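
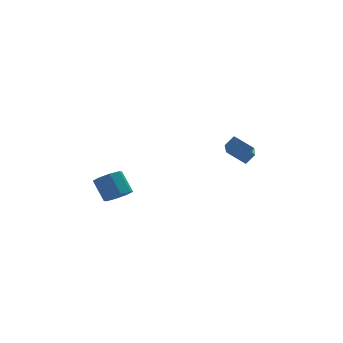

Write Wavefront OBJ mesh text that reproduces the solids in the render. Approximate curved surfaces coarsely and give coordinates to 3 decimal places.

v 2.732 0.688 -0.354
v 3.308 0.933 0.175
v 3.208 2.288 -1.612
v 3.785 2.533 -1.082
v 3.655 -0.093 -0.998
v 4.232 0.152 -0.468
v 4.132 1.507 -2.255
v 4.708 1.752 -1.726
v -3.129 0.655 -3.65
v -2.54 0.272 -3.154
v -2.982 1.122 -1.974
v -3.571 1.505 -2.47
v -2.306 0.81 -3.454
v -2.748 1.66 -2.273
v -2.555 1.256 -3.868
v -2.996 2.107 -2.688
v -3.139 1.351 -4.155
v -3.581 2.201 -2.975
v -3.718 1.038 -4.146
v -4.16 1.888 -2.966
v -3.952 0.5 -3.847
v -4.394 1.35 -2.666
v -3.704 0.053 -3.432
v -4.145 0.904 -2.252
v -3.119 -0.041 -3.145
v -3.561 0.809 -1.965
f 2 4 1
f 5 2 1
f 1 4 3
f 3 5 1
f 2 8 4
f 6 2 5
f 6 8 2
f 4 8 3
f 7 5 3
f 3 8 7
f 7 6 5
f 8 6 7
f 10 9 13
f 10 13 11
f 11 13 14
f 11 14 12
f 13 9 15
f 13 15 14
f 14 15 16
f 14 16 12
f 15 9 17
f 15 17 16
f 16 17 18
f 16 18 12
f 17 9 19
f 17 19 18
f 18 19 20
f 18 20 12
f 19 9 21
f 19 21 20
f 20 21 22
f 20 22 12
f 21 9 23
f 21 23 22
f 22 23 24
f 22 24 12
f 23 9 25
f 23 25 24
f 24 25 26
f 24 26 12
f 25 9 10
f 25 10 26
f 26 10 11
f 26 11 12



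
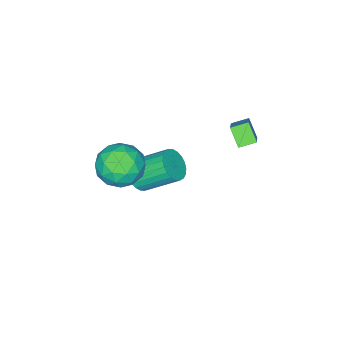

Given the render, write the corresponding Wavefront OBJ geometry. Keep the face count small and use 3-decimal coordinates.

v -5.004 1.643 -0.229
v -3.666 2.67 1.169
v -4.723 2.38 -1.038
v -3.386 3.407 0.36
v -4.334 1.113 -0.48
v -2.997 2.14 0.918
v -4.054 1.85 -1.289
v -2.716 2.877 0.109
v -1.088 -1.777 -4.021
v -0.495 -1.997 -3.381
v -1.299 -0.482 -2.118
v -1.892 -0.263 -2.759
v -0.316 -1.753 -3.559
v -1.12 -0.238 -2.296
v -0.254 -1.513 -3.808
v -1.059 0.002 -2.545
v -0.32 -1.313 -4.089
v -1.124 0.202 -2.827
v -0.502 -1.184 -4.36
v -1.307 0.331 -3.098
v -0.774 -1.145 -4.58
v -1.578 0.37 -3.317
v -1.093 -1.203 -4.714
v -1.897 0.312 -3.451
v -1.412 -1.348 -4.743
v -2.216 0.167 -3.48
v -1.681 -1.558 -4.662
v -2.485 -0.043 -3.399
v -1.86 -1.802 -4.484
v -2.664 -0.287 -3.221
v -1.921 -2.042 -4.235
v -2.726 -0.527 -2.972
v -1.856 -2.242 -3.953
v -2.66 -0.727 -2.691
v -1.673 -2.371 -3.682
v -2.478 -0.856 -2.42
v -1.402 -2.41 -3.463
v -2.206 -0.895 -2.2
v -1.083 -2.352 -3.329
v -1.887 -0.837 -2.066
v -0.764 -2.207 -3.3
v -1.568 -0.692 -2.037
v 1.576 0.666 0.084
v 2.537 -0.069 0.36
v 0.583 -0.911 -0.66
v 1.544 -1.646 -0.384
v 0.857 -1.155 0.525
v 1.471 -0.18 0.985
v 1.649 -0.8 -1.285
v 2.263 0.175 -0.825
v 2.582 -0.975 -0.486
v 2.093 -1.195 0.632
v 1.027 0.215 -0.932
v 0.538 -0.005 0.186
v 2.144 0.437 0.287
v 0.976 -1.417 -0.587
v 0.573 -1.129 -0.053
v 1.137 -1.561 0.109
v 1.517 0.372 0.655
v 2.082 -0.06 0.817
v 1.095 -0.699 0.914
v 1.038 -0.92 -1.117
v 1.603 -1.352 -0.955
v 1.983 0.581 -0.409
v 2.547 0.149 -0.247
v 2.025 -0.281 -1.214
v 2.735 -0.527 -0.048
v 2.151 -1.455 -0.485
v 2.213 -0.957 -1.015
v 2.574 -0.384 -0.745
v 2.448 -0.656 0.61
v 1.864 -1.584 0.172
v 1.46 -1.295 0.707
v 1.821 -0.722 0.977
v 2.474 -1.189 0.112
v 1.256 0.604 -0.472
v 0.672 -0.324 -0.91
v 1.299 -0.258 -1.277
v 1.66 0.315 -1.007
v 0.969 0.475 0.185
v 0.385 -0.453 -0.252
v 0.546 -0.596 0.445
v 0.907 -0.023 0.715
v 0.646 0.209 -0.412
f 2 4 1
f 5 2 1
f 1 4 3
f 3 5 1
f 2 8 4
f 6 2 5
f 6 8 2
f 4 8 3
f 7 5 3
f 3 8 7
f 7 6 5
f 8 6 7
f 10 9 13
f 10 13 11
f 11 13 14
f 11 14 12
f 13 9 15
f 13 15 14
f 14 15 16
f 14 16 12
f 15 9 17
f 15 17 16
f 16 17 18
f 16 18 12
f 17 9 19
f 17 19 18
f 18 19 20
f 18 20 12
f 19 9 21
f 19 21 20
f 20 21 22
f 20 22 12
f 21 9 23
f 21 23 22
f 22 23 24
f 22 24 12
f 23 9 25
f 23 25 24
f 24 25 26
f 24 26 12
f 25 9 27
f 25 27 26
f 26 27 28
f 26 28 12
f 27 9 29
f 27 29 28
f 28 29 30
f 28 30 12
f 29 9 31
f 29 31 30
f 30 31 32
f 30 32 12
f 31 9 33
f 31 33 32
f 32 33 34
f 32 34 12
f 33 9 35
f 33 35 34
f 34 35 36
f 34 36 12
f 35 9 37
f 35 37 36
f 36 37 38
f 36 38 12
f 37 9 39
f 37 39 38
f 38 39 40
f 38 40 12
f 39 9 41
f 39 41 40
f 40 41 42
f 40 42 12
f 41 9 10
f 41 10 42
f 42 10 11
f 42 11 12
f 43 80 59
f 80 54 83
f 59 83 48
f 80 83 59
f 43 59 55
f 59 48 60
f 55 60 44
f 59 60 55
f 43 55 64
f 55 44 65
f 64 65 50
f 55 65 64
f 43 64 76
f 64 50 79
f 76 79 53
f 64 79 76
f 43 76 80
f 76 53 84
f 80 84 54
f 76 84 80
f 44 60 71
f 60 48 74
f 71 74 52
f 60 74 71
f 48 83 61
f 83 54 82
f 61 82 47
f 83 82 61
f 54 84 81
f 84 53 77
f 81 77 45
f 84 77 81
f 53 79 78
f 79 50 66
f 78 66 49
f 79 66 78
f 50 65 70
f 65 44 67
f 70 67 51
f 65 67 70
f 46 72 58
f 72 52 73
f 58 73 47
f 72 73 58
f 46 58 56
f 58 47 57
f 56 57 45
f 58 57 56
f 46 56 63
f 56 45 62
f 63 62 49
f 56 62 63
f 46 63 68
f 63 49 69
f 68 69 51
f 63 69 68
f 46 68 72
f 68 51 75
f 72 75 52
f 68 75 72
f 47 73 61
f 73 52 74
f 61 74 48
f 73 74 61
f 45 57 81
f 57 47 82
f 81 82 54
f 57 82 81
f 49 62 78
f 62 45 77
f 78 77 53
f 62 77 78
f 51 69 70
f 69 49 66
f 70 66 50
f 69 66 70
f 52 75 71
f 75 51 67
f 71 67 44
f 75 67 71



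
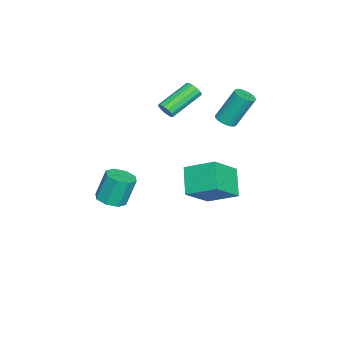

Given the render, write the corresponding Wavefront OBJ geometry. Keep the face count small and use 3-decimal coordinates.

v -2.627 -1.987 3.481
v -2.346 -2.014 3.953
v -3.812 -0.839 4.891
v -4.093 -0.813 4.419
v -2.242 -1.764 3.803
v -3.707 -0.589 4.742
v -2.259 -1.585 3.551
v -3.725 -0.41 4.49
v -2.394 -1.533 3.276
v -3.859 -0.358 4.215
v -2.602 -1.626 3.067
v -4.068 -0.451 4.006
v -2.819 -1.834 2.989
v -4.285 -0.659 3.927
v -2.975 -2.09 3.067
v -4.44 -0.915 4.005
v -3.02 -2.314 3.276
v -4.485 -1.139 4.215
v -2.94 -2.434 3.551
v -4.406 -1.259 4.489
v -2.762 -2.413 3.803
v -4.227 -1.238 4.742
v -2.54 -2.256 3.953
v -4.006 -1.081 4.891
v 1.033 0.925 1.466
v 1.256 2.521 2.267
v 2.3 1.287 0.391
v 2.523 2.884 1.193
v 2.357 0.096 2.747
v 2.58 1.693 3.549
v 3.624 0.459 1.673
v 3.847 2.055 2.474
v 1.303 -3.929 -0.993
v 2.132 -3.961 -0.808
v 1.786 -3.482 0.819
v 0.957 -3.451 0.633
v 1.946 -3.374 -1.02
v 1.6 -2.896 0.607
v 1.384 -3.113 -1.216
v 1.038 -2.635 0.41
v 0.774 -3.33 -1.282
v 0.428 -2.851 0.344
v 0.474 -3.898 -1.179
v 0.128 -3.419 0.448
v 0.66 -4.484 -0.967
v 0.314 -4.006 0.66
v 1.222 -4.745 -0.77
v 0.876 -4.267 0.856
v 1.832 -4.529 -0.704
v 1.486 -4.05 0.922
v -3.411 1.006 2.701
v -3.109 1.52 2.5
v -3.466 2.449 4.338
v -3.769 1.934 4.539
v -3.355 1.57 2.427
v -3.713 2.499 4.265
v -3.611 1.522 2.401
v -3.969 2.451 4.239
v -3.833 1.385 2.427
v -4.191 2.314 4.265
v -3.982 1.182 2.501
v -4.339 2.111 4.339
v -4.032 0.949 2.609
v -4.389 1.878 4.447
v -3.975 0.726 2.733
v -4.332 1.654 4.571
v -3.82 0.55 2.852
v -4.178 1.479 4.689
v -3.595 0.454 2.944
v -3.952 1.383 4.782
v -3.338 0.453 2.995
v -3.695 1.382 4.832
v -3.093 0.548 2.994
v -3.451 1.476 4.832
v -2.904 0.721 2.943
v -3.261 1.65 4.781
v -2.802 0.944 2.851
v -3.16 1.873 4.688
v -2.806 1.178 2.732
v -3.163 2.106 4.57
v -2.914 1.381 2.608
v -3.272 2.31 4.446
v -3.307 0.784 -2.823
v -2.987 0.304 -2.945
v -4.673 -0.404 -1.737
v -2.858 0.505 -2.562
v -2.992 0.87 -2.332
v -3.311 1.184 -2.39
v -3.628 1.264 -2.701
v -3.757 1.062 -3.084
v -3.623 0.697 -3.314
v -3.304 0.383 -3.256
f 2 1 5
f 2 5 3
f 3 5 6
f 3 6 4
f 5 1 7
f 5 7 6
f 6 7 8
f 6 8 4
f 7 1 9
f 7 9 8
f 8 9 10
f 8 10 4
f 9 1 11
f 9 11 10
f 10 11 12
f 10 12 4
f 11 1 13
f 11 13 12
f 12 13 14
f 12 14 4
f 13 1 15
f 13 15 14
f 14 15 16
f 14 16 4
f 15 1 17
f 15 17 16
f 16 17 18
f 16 18 4
f 17 1 19
f 17 19 18
f 18 19 20
f 18 20 4
f 19 1 21
f 19 21 20
f 20 21 22
f 20 22 4
f 21 1 23
f 21 23 22
f 22 23 24
f 22 24 4
f 23 1 2
f 23 2 24
f 24 2 3
f 24 3 4
f 26 28 25
f 29 26 25
f 25 28 27
f 27 29 25
f 26 32 28
f 30 26 29
f 30 32 26
f 28 32 27
f 31 29 27
f 27 32 31
f 31 30 29
f 32 30 31
f 34 33 37
f 34 37 35
f 35 37 38
f 35 38 36
f 37 33 39
f 37 39 38
f 38 39 40
f 38 40 36
f 39 33 41
f 39 41 40
f 40 41 42
f 40 42 36
f 41 33 43
f 41 43 42
f 42 43 44
f 42 44 36
f 43 33 45
f 43 45 44
f 44 45 46
f 44 46 36
f 45 33 47
f 45 47 46
f 46 47 48
f 46 48 36
f 47 33 49
f 47 49 48
f 48 49 50
f 48 50 36
f 49 33 34
f 49 34 50
f 50 34 35
f 50 35 36
f 52 51 55
f 52 55 53
f 53 55 56
f 53 56 54
f 55 51 57
f 55 57 56
f 56 57 58
f 56 58 54
f 57 51 59
f 57 59 58
f 58 59 60
f 58 60 54
f 59 51 61
f 59 61 60
f 60 61 62
f 60 62 54
f 61 51 63
f 61 63 62
f 62 63 64
f 62 64 54
f 63 51 65
f 63 65 64
f 64 65 66
f 64 66 54
f 65 51 67
f 65 67 66
f 66 67 68
f 66 68 54
f 67 51 69
f 67 69 68
f 68 69 70
f 68 70 54
f 69 51 71
f 69 71 70
f 70 71 72
f 70 72 54
f 71 51 73
f 71 73 72
f 72 73 74
f 72 74 54
f 73 51 75
f 73 75 74
f 74 75 76
f 74 76 54
f 75 51 77
f 75 77 76
f 76 77 78
f 76 78 54
f 77 51 79
f 77 79 78
f 78 79 80
f 78 80 54
f 79 51 81
f 79 81 80
f 80 81 82
f 80 82 54
f 81 51 52
f 81 52 82
f 82 52 53
f 82 53 54
f 84 83 86
f 84 86 85
f 86 83 87
f 86 87 85
f 87 83 88
f 87 88 85
f 88 83 89
f 88 89 85
f 89 83 90
f 89 90 85
f 90 83 91
f 90 91 85
f 91 83 92
f 91 92 85
f 92 83 84
f 92 84 85



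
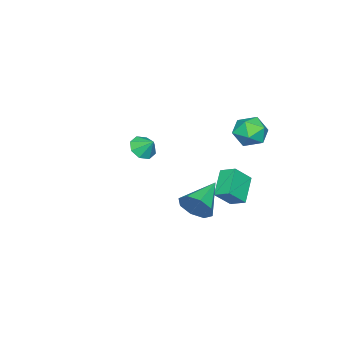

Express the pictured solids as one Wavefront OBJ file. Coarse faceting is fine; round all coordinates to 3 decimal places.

v 3.012 2.98 0.295
v 3.312 3.411 1.063
v 1.188 3.02 0.985
v 3.127 3.867 0.549
v 2.875 3.804 -0.114
v 2.703 3.258 -0.537
v 2.712 2.549 -0.472
v 2.896 2.092 0.042
v 3.148 2.156 0.705
v 3.32 2.702 1.128
v -4.562 1.095 -2.574
v -4.531 1.963 -2.166
v -3.213 1.487 -3.513
v -3.181 2.356 -3.104
v -3.739 0.604 -1.596
v -3.707 1.473 -1.187
v -2.389 0.997 -2.534
v -2.358 1.865 -2.126
v -3.381 -3.7 -1.042
v -2.624 -3.943 -0.948
v -3.239 -2.98 -0.318
v -2.678 -3.505 -1.372
v -3.144 -3.181 -1.603
v -3.748 -3.161 -1.505
v -4.137 -3.457 -1.136
v -4.083 -3.894 -0.711
v -3.617 -4.218 -0.48
v -3.013 -4.238 -0.578
v -2.753 3.737 2.78
v -1.985 3.913 3.377
v -2.095 2.347 2.343
v -1.327 2.523 2.94
v -2.218 2.332 3.323
v -2.625 3.191 3.593
v -1.455 3.069 2.127
v -1.862 3.928 2.397
v -1.183 3.5 2.973
v -1.655 3.044 3.713
v -2.425 3.216 2.007
v -2.897 2.76 2.747
f 2 1 4
f 2 4 3
f 4 1 5
f 4 5 3
f 5 1 6
f 5 6 3
f 6 1 7
f 6 7 3
f 7 1 8
f 7 8 3
f 8 1 9
f 8 9 3
f 9 1 10
f 9 10 3
f 10 1 2
f 10 2 3
f 12 14 11
f 15 12 11
f 11 14 13
f 13 15 11
f 12 18 14
f 16 12 15
f 16 18 12
f 14 18 13
f 17 15 13
f 13 18 17
f 17 16 15
f 18 16 17
f 20 19 22
f 20 22 21
f 22 19 23
f 22 23 21
f 23 19 24
f 23 24 21
f 24 19 25
f 24 25 21
f 25 19 26
f 25 26 21
f 26 19 27
f 26 27 21
f 27 19 28
f 27 28 21
f 28 19 20
f 28 20 21
f 29 40 34
f 29 34 30
f 29 30 36
f 29 36 39
f 29 39 40
f 30 34 38
f 34 40 33
f 40 39 31
f 39 36 35
f 36 30 37
f 32 38 33
f 32 33 31
f 32 31 35
f 32 35 37
f 32 37 38
f 33 38 34
f 31 33 40
f 35 31 39
f 37 35 36
f 38 37 30



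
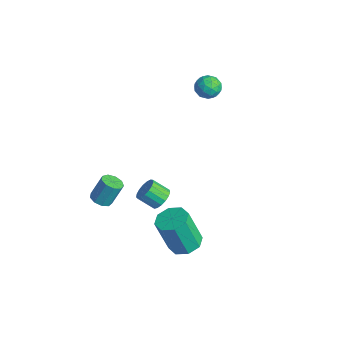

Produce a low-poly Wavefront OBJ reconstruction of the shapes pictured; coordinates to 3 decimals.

v 0.047 -1.099 -2.752
v 0.626 -1.374 -2.597
v 0.132 -2.037 -1.932
v -0.447 -1.761 -2.088
v 0.595 -1.14 -2.387
v 0.101 -1.803 -1.722
v 0.438 -0.897 -2.26
v -0.056 -1.559 -1.596
v 0.191 -0.7 -2.247
v -0.302 -1.362 -1.582
v -0.088 -0.594 -2.349
v -0.582 -1.256 -1.685
v -0.337 -0.604 -2.544
v -0.83 -1.266 -1.879
v -0.498 -0.727 -2.786
v -0.991 -1.389 -2.122
v -0.534 -0.935 -3.021
v -1.027 -1.598 -2.356
v -0.437 -1.181 -3.194
v -0.93 -1.844 -2.529
v -0.229 -1.408 -3.266
v -0.723 -2.071 -2.601
v 0.042 -1.564 -3.22
v -0.452 -2.227 -2.556
v 0.314 -1.614 -3.067
v -0.18 -2.276 -2.403
v 0.525 -1.545 -2.842
v 0.031 -2.208 -2.178
v -1.625 -3.607 -3.167
v -1.055 -3.816 -3.104
v -0.966 -3.203 -1.871
v -1.535 -2.993 -1.933
v -1.05 -3.442 -3.29
v -0.961 -2.829 -2.057
v -1.314 -3.146 -3.418
v -1.225 -2.533 -2.185
v -1.723 -3.065 -3.429
v -1.634 -2.452 -2.196
v -2.086 -3.237 -3.317
v -1.997 -2.624 -2.084
v -2.233 -3.583 -3.134
v -2.144 -2.969 -1.901
v -2.096 -3.939 -2.967
v -2.006 -3.326 -1.734
v -1.737 -4.14 -2.893
v -1.648 -3.527 -1.66
v -1.326 -4.091 -2.947
v -1.237 -3.478 -1.714
v 3.142 -1.308 -3.355
v 3.896 -0.928 -3.143
v 3.651 -1.553 -1.153
v 2.898 -1.932 -1.365
v 3.376 -0.517 -3.078
v 3.131 -1.142 -1.088
v 2.719 -0.569 -3.175
v 2.475 -1.194 -1.185
v 2.31 -1.054 -3.377
v 2.066 -1.679 -1.388
v 2.389 -1.687 -3.567
v 2.144 -2.312 -1.577
v 2.909 -2.098 -3.632
v 2.664 -2.723 -1.642
v 3.565 -2.046 -3.535
v 3.321 -2.671 -1.545
v 3.974 -1.561 -3.332
v 3.73 -2.186 -1.343
v -1.706 2.558 3.93
v -1.065 2.708 3.624
v -1.455 1.412 3.896
v -0.814 1.562 3.59
v -0.938 1.743 4.282
v -1.093 2.452 4.303
v -1.427 1.668 3.217
v -1.582 2.377 3.238
v -0.892 2.158 3.184
v -0.59 2.204 3.842
v -1.93 1.916 3.678
v -1.628 1.962 4.336
v -1.408 2.734 3.78
v -1.112 1.386 3.74
v -1.185 1.493 4.146
v -0.809 1.581 3.967
v -1.424 2.583 4.179
v -1.047 2.671 3.999
v -0.973 2.104 4.386
v -1.473 1.449 3.521
v -1.096 1.537 3.341
v -1.711 2.539 3.553
v -1.335 2.627 3.374
v -1.547 2.016 3.134
v -0.929 2.498 3.342
v -0.782 1.824 3.322
v -1.142 1.887 3.103
v -1.233 2.303 3.115
v -0.752 2.526 3.729
v -0.604 1.852 3.709
v -0.677 1.959 4.115
v -0.768 2.375 4.127
v -0.65 2.202 3.47
v -1.916 2.268 3.811
v -1.768 1.594 3.791
v -1.752 1.745 3.393
v -1.843 2.161 3.405
v -1.738 2.296 4.198
v -1.591 1.622 4.178
v -1.287 1.817 4.405
v -1.378 2.233 4.417
v -1.87 1.918 4.05
f 2 1 5
f 2 5 3
f 3 5 6
f 3 6 4
f 5 1 7
f 5 7 6
f 6 7 8
f 6 8 4
f 7 1 9
f 7 9 8
f 8 9 10
f 8 10 4
f 9 1 11
f 9 11 10
f 10 11 12
f 10 12 4
f 11 1 13
f 11 13 12
f 12 13 14
f 12 14 4
f 13 1 15
f 13 15 14
f 14 15 16
f 14 16 4
f 15 1 17
f 15 17 16
f 16 17 18
f 16 18 4
f 17 1 19
f 17 19 18
f 18 19 20
f 18 20 4
f 19 1 21
f 19 21 20
f 20 21 22
f 20 22 4
f 21 1 23
f 21 23 22
f 22 23 24
f 22 24 4
f 23 1 25
f 23 25 24
f 24 25 26
f 24 26 4
f 25 1 27
f 25 27 26
f 26 27 28
f 26 28 4
f 27 1 2
f 27 2 28
f 28 2 3
f 28 3 4
f 30 29 33
f 30 33 31
f 31 33 34
f 31 34 32
f 33 29 35
f 33 35 34
f 34 35 36
f 34 36 32
f 35 29 37
f 35 37 36
f 36 37 38
f 36 38 32
f 37 29 39
f 37 39 38
f 38 39 40
f 38 40 32
f 39 29 41
f 39 41 40
f 40 41 42
f 40 42 32
f 41 29 43
f 41 43 42
f 42 43 44
f 42 44 32
f 43 29 45
f 43 45 44
f 44 45 46
f 44 46 32
f 45 29 47
f 45 47 46
f 46 47 48
f 46 48 32
f 47 29 30
f 47 30 48
f 48 30 31
f 48 31 32
f 50 49 53
f 50 53 51
f 51 53 54
f 51 54 52
f 53 49 55
f 53 55 54
f 54 55 56
f 54 56 52
f 55 49 57
f 55 57 56
f 56 57 58
f 56 58 52
f 57 49 59
f 57 59 58
f 58 59 60
f 58 60 52
f 59 49 61
f 59 61 60
f 60 61 62
f 60 62 52
f 61 49 63
f 61 63 62
f 62 63 64
f 62 64 52
f 63 49 65
f 63 65 64
f 64 65 66
f 64 66 52
f 65 49 50
f 65 50 66
f 66 50 51
f 66 51 52
f 67 104 83
f 104 78 107
f 83 107 72
f 104 107 83
f 67 83 79
f 83 72 84
f 79 84 68
f 83 84 79
f 67 79 88
f 79 68 89
f 88 89 74
f 79 89 88
f 67 88 100
f 88 74 103
f 100 103 77
f 88 103 100
f 67 100 104
f 100 77 108
f 104 108 78
f 100 108 104
f 68 84 95
f 84 72 98
f 95 98 76
f 84 98 95
f 72 107 85
f 107 78 106
f 85 106 71
f 107 106 85
f 78 108 105
f 108 77 101
f 105 101 69
f 108 101 105
f 77 103 102
f 103 74 90
f 102 90 73
f 103 90 102
f 74 89 94
f 89 68 91
f 94 91 75
f 89 91 94
f 70 96 82
f 96 76 97
f 82 97 71
f 96 97 82
f 70 82 80
f 82 71 81
f 80 81 69
f 82 81 80
f 70 80 87
f 80 69 86
f 87 86 73
f 80 86 87
f 70 87 92
f 87 73 93
f 92 93 75
f 87 93 92
f 70 92 96
f 92 75 99
f 96 99 76
f 92 99 96
f 71 97 85
f 97 76 98
f 85 98 72
f 97 98 85
f 69 81 105
f 81 71 106
f 105 106 78
f 81 106 105
f 73 86 102
f 86 69 101
f 102 101 77
f 86 101 102
f 75 93 94
f 93 73 90
f 94 90 74
f 93 90 94
f 76 99 95
f 99 75 91
f 95 91 68
f 99 91 95



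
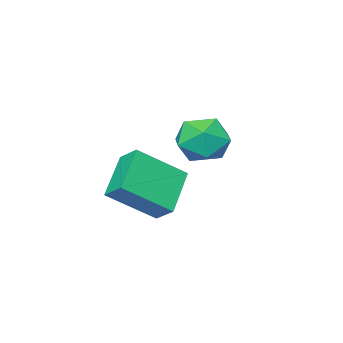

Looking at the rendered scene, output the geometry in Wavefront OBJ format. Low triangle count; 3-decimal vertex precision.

v 0.776 -0.581 3.93
v 1.32 -0.259 3.116
v 2.18 -1.101 4.664
v 2.724 -0.779 3.85
v 2.274 -0.092 4.473
v 1.406 0.229 4.02
v 2.094 -1.589 3.76
v 1.226 -1.268 3.307
v 2.135 -0.882 3.012
v 2.246 0.043 3.452
v 1.254 -1.403 4.328
v 1.365 -0.478 4.768
v -0.214 -4.377 0.517
v 1.322 -5.222 1.762
v -0.221 -3.545 1.091
v 1.315 -4.391 2.335
v 1.165 -3.569 -0.635
v 2.701 -4.415 0.609
v 1.158 -2.738 -0.062
v 2.694 -3.583 1.183
f 1 12 6
f 1 6 2
f 1 2 8
f 1 8 11
f 1 11 12
f 2 6 10
f 6 12 5
f 12 11 3
f 11 8 7
f 8 2 9
f 4 10 5
f 4 5 3
f 4 3 7
f 4 7 9
f 4 9 10
f 5 10 6
f 3 5 12
f 7 3 11
f 9 7 8
f 10 9 2
f 14 16 13
f 17 14 13
f 13 16 15
f 15 17 13
f 14 20 16
f 18 14 17
f 18 20 14
f 16 20 15
f 19 17 15
f 15 20 19
f 19 18 17
f 20 18 19



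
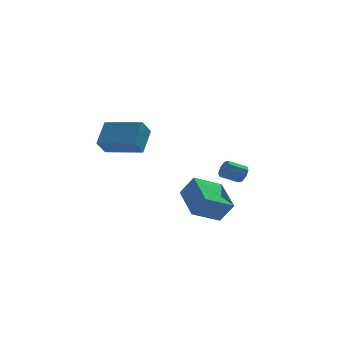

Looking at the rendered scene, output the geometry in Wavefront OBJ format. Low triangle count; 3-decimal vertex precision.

v -3.223 -3.56 1.734
v -2.779 -2.597 2.663
v -4.795 -2.598 1.488
v -4.351 -1.634 2.417
v -2.809 -3.066 1.023
v -2.365 -2.102 1.952
v -4.381 -2.103 0.777
v -3.937 -1.14 1.706
v -0.254 0.153 -4.09
v -0.572 1.974 -3.38
v 1.135 0.662 -4.774
v 0.817 2.483 -4.063
v 0.363 -0.143 -3.057
v 0.045 1.678 -2.346
v 1.752 0.366 -3.74
v 1.434 2.187 -3.03
v 2.615 3.273 -2.828
v 2.827 2.964 -2.453
v 1.896 2.878 -1.998
v 1.685 3.187 -2.372
v 2.839 3.357 -2.355
v 1.908 3.271 -1.899
v 2.72 3.701 -2.533
v 1.789 3.615 -2.078
v 2.539 3.795 -2.885
v 1.609 3.708 -2.429
v 2.404 3.582 -3.202
v 1.473 3.496 -2.747
v 2.392 3.189 -3.301
v 1.461 3.103 -2.845
v 2.511 2.845 -3.122
v 1.58 2.759 -2.667
v 2.691 2.752 -2.771
v 1.761 2.665 -2.315
f 2 4 1
f 5 2 1
f 1 4 3
f 3 5 1
f 2 8 4
f 6 2 5
f 6 8 2
f 4 8 3
f 7 5 3
f 3 8 7
f 7 6 5
f 8 6 7
f 10 12 9
f 13 10 9
f 9 12 11
f 11 13 9
f 10 16 12
f 14 10 13
f 14 16 10
f 12 16 11
f 15 13 11
f 11 16 15
f 15 14 13
f 16 14 15
f 18 17 21
f 18 21 19
f 19 21 22
f 19 22 20
f 21 17 23
f 21 23 22
f 22 23 24
f 22 24 20
f 23 17 25
f 23 25 24
f 24 25 26
f 24 26 20
f 25 17 27
f 25 27 26
f 26 27 28
f 26 28 20
f 27 17 29
f 27 29 28
f 28 29 30
f 28 30 20
f 29 17 31
f 29 31 30
f 30 31 32
f 30 32 20
f 31 17 33
f 31 33 32
f 32 33 34
f 32 34 20
f 33 17 18
f 33 18 34
f 34 18 19
f 34 19 20



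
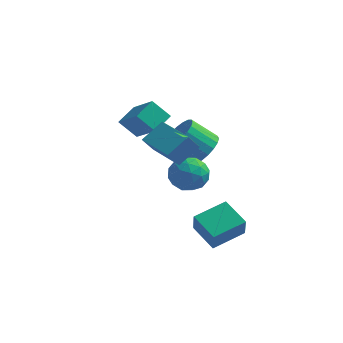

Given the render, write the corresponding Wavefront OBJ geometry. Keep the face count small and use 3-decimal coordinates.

v -3.75 0.094 2.731
v -3.335 1.237 3.244
v -5.072 1.12 1.512
v -4.657 2.263 2.025
v -2.823 0.177 1.795
v -2.408 1.32 2.308
v -4.145 1.203 0.576
v -3.73 2.346 1.089
v -1.682 -3.502 2.82
v -2.063 -4.005 3.696
v -0.993 -2.589 3.644
v -1.373 -3.092 4.52
v -0.007 -4.768 2.82
v -0.387 -5.271 3.696
v 0.683 -3.855 3.644
v 0.302 -4.358 4.52
v 0.021 -1.021 1.648
v 0.752 -1.227 2.416
v -0.47 -1.524 3.5
v -1.201 -1.319 2.732
v 0.687 -0.785 2.465
v -0.535 -1.083 3.548
v 0.507 -0.384 2.372
v -0.714 -0.682 3.455
v 0.243 -0.093 2.154
v -0.978 -0.391 3.238
v -0.059 0.037 1.849
v -1.281 -0.261 2.932
v -0.348 -0.016 1.509
v -1.57 -0.313 2.592
v -0.573 -0.242 1.193
v -1.795 -0.54 2.276
v -0.695 -0.603 0.956
v -1.917 -0.901 2.039
v -0.693 -1.037 0.838
v -1.915 -1.335 1.922
v -0.568 -1.468 0.861
v -1.79 -1.765 1.944
v -0.341 -1.821 1.02
v -1.563 -2.119 2.103
v -0.052 -2.036 1.287
v -1.274 -2.334 2.371
v 0.25 -2.076 1.617
v -0.972 -2.374 2.701
v 0.513 -1.933 1.952
v -0.709 -2.231 3.036
v 0.69 -1.633 2.235
v -0.532 -1.931 3.318
v 0.082 -2.265 0.5
v 0.61 -3.174 0.478
v -0.83 -2.826 1.822
v -0.302 -3.735 1.8
v 0.185 -2.851 2.094
v 0.749 -2.504 1.277
v -0.969 -3.496 1.023
v -0.405 -3.149 0.206
v -0.04 -3.935 0.801
v 0.674 -3.537 1.463
v -0.894 -2.463 0.837
v -0.18 -2.065 1.499
v 0.426 -2.67 0.373
v -0.646 -3.33 1.927
v -0.359 -2.81 2.1
v -0.049 -3.345 2.087
v 0.508 -2.277 0.843
v 0.818 -2.811 0.83
v 0.569 -2.621 1.779
v -1.038 -3.189 1.47
v -0.728 -3.723 1.457
v -0.171 -2.655 0.213
v 0.139 -3.19 0.2
v -0.789 -3.379 0.521
v 0.354 -3.652 0.55
v -0.182 -3.982 1.327
v -0.574 -3.841 0.87
v -0.243 -3.637 0.39
v 0.774 -3.418 0.939
v 0.238 -3.748 1.716
v 0.524 -3.228 1.889
v 0.856 -3.024 1.409
v 0.392 -3.865 1.129
v -0.458 -2.252 0.584
v -0.994 -2.582 1.361
v -1.076 -2.976 0.891
v -0.744 -2.772 0.411
v -0.038 -2.018 0.973
v -0.574 -2.348 1.75
v 0.023 -2.363 1.91
v 0.354 -2.159 1.43
v -0.612 -2.135 1.171
v 1.235 -3.428 -3.504
v 1.433 -4.011 -2.303
v -0.009 -2.561 -2.879
v 0.19 -3.143 -1.677
v 2.41 -2.077 -3.043
v 2.609 -2.659 -1.841
v 1.167 -1.209 -2.417
v 1.365 -1.792 -1.216
f 2 4 1
f 5 2 1
f 1 4 3
f 3 5 1
f 2 8 4
f 6 2 5
f 6 8 2
f 4 8 3
f 7 5 3
f 3 8 7
f 7 6 5
f 8 6 7
f 10 12 9
f 13 10 9
f 9 12 11
f 11 13 9
f 10 16 12
f 14 10 13
f 14 16 10
f 12 16 11
f 15 13 11
f 11 16 15
f 15 14 13
f 16 14 15
f 18 17 21
f 18 21 19
f 19 21 22
f 19 22 20
f 21 17 23
f 21 23 22
f 22 23 24
f 22 24 20
f 23 17 25
f 23 25 24
f 24 25 26
f 24 26 20
f 25 17 27
f 25 27 26
f 26 27 28
f 26 28 20
f 27 17 29
f 27 29 28
f 28 29 30
f 28 30 20
f 29 17 31
f 29 31 30
f 30 31 32
f 30 32 20
f 31 17 33
f 31 33 32
f 32 33 34
f 32 34 20
f 33 17 35
f 33 35 34
f 34 35 36
f 34 36 20
f 35 17 37
f 35 37 36
f 36 37 38
f 36 38 20
f 37 17 39
f 37 39 38
f 38 39 40
f 38 40 20
f 39 17 41
f 39 41 40
f 40 41 42
f 40 42 20
f 41 17 43
f 41 43 42
f 42 43 44
f 42 44 20
f 43 17 45
f 43 45 44
f 44 45 46
f 44 46 20
f 45 17 47
f 45 47 46
f 46 47 48
f 46 48 20
f 47 17 18
f 47 18 48
f 48 18 19
f 48 19 20
f 49 86 65
f 86 60 89
f 65 89 54
f 86 89 65
f 49 65 61
f 65 54 66
f 61 66 50
f 65 66 61
f 49 61 70
f 61 50 71
f 70 71 56
f 61 71 70
f 49 70 82
f 70 56 85
f 82 85 59
f 70 85 82
f 49 82 86
f 82 59 90
f 86 90 60
f 82 90 86
f 50 66 77
f 66 54 80
f 77 80 58
f 66 80 77
f 54 89 67
f 89 60 88
f 67 88 53
f 89 88 67
f 60 90 87
f 90 59 83
f 87 83 51
f 90 83 87
f 59 85 84
f 85 56 72
f 84 72 55
f 85 72 84
f 56 71 76
f 71 50 73
f 76 73 57
f 71 73 76
f 52 78 64
f 78 58 79
f 64 79 53
f 78 79 64
f 52 64 62
f 64 53 63
f 62 63 51
f 64 63 62
f 52 62 69
f 62 51 68
f 69 68 55
f 62 68 69
f 52 69 74
f 69 55 75
f 74 75 57
f 69 75 74
f 52 74 78
f 74 57 81
f 78 81 58
f 74 81 78
f 53 79 67
f 79 58 80
f 67 80 54
f 79 80 67
f 51 63 87
f 63 53 88
f 87 88 60
f 63 88 87
f 55 68 84
f 68 51 83
f 84 83 59
f 68 83 84
f 57 75 76
f 75 55 72
f 76 72 56
f 75 72 76
f 58 81 77
f 81 57 73
f 77 73 50
f 81 73 77
f 92 94 91
f 95 92 91
f 91 94 93
f 93 95 91
f 92 98 94
f 96 92 95
f 96 98 92
f 94 98 93
f 97 95 93
f 93 98 97
f 97 96 95
f 98 96 97



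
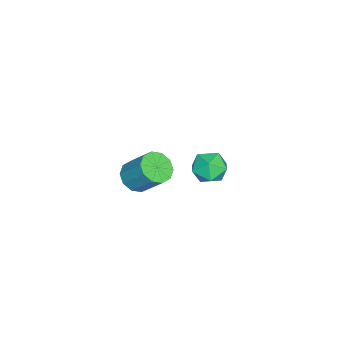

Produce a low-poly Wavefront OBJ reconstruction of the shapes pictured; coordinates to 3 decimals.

v 0.625 1.942 2.954
v 0.967 1.43 3.286
v 1.258 2.305 4.338
v 0.915 2.818 4.006
v 1.25 1.638 3.034
v 1.541 2.514 4.086
v 1.294 1.963 2.751
v 1.585 2.839 3.804
v 1.083 2.28 2.546
v 1.374 3.156 3.599
v 0.696 2.467 2.497
v 0.987 3.343 3.549
v 0.282 2.455 2.622
v 0.573 3.33 3.674
v -0.001 2.246 2.874
v 0.29 3.122 3.926
v -0.045 1.921 3.156
v 0.246 2.797 4.209
v 0.166 1.604 3.361
v 0.457 2.48 4.414
v 0.553 1.417 3.411
v 0.844 2.293 4.463
v -4.331 3.738 0.282
v -3.797 4.221 -0.132
v -4.103 2.739 -0.588
v -3.569 3.222 -1.002
v -3.378 2.949 -0.241
v -3.519 3.566 0.296
v -4.381 3.394 -1.016
v -4.522 4.011 -0.479
v -3.828 4.008 -0.935
v -3.208 3.733 -0.456
v -4.692 3.227 -0.264
v -4.072 2.952 0.215
f 2 1 5
f 2 5 3
f 3 5 6
f 3 6 4
f 5 1 7
f 5 7 6
f 6 7 8
f 6 8 4
f 7 1 9
f 7 9 8
f 8 9 10
f 8 10 4
f 9 1 11
f 9 11 10
f 10 11 12
f 10 12 4
f 11 1 13
f 11 13 12
f 12 13 14
f 12 14 4
f 13 1 15
f 13 15 14
f 14 15 16
f 14 16 4
f 15 1 17
f 15 17 16
f 16 17 18
f 16 18 4
f 17 1 19
f 17 19 18
f 18 19 20
f 18 20 4
f 19 1 21
f 19 21 20
f 20 21 22
f 20 22 4
f 21 1 2
f 21 2 22
f 22 2 3
f 22 3 4
f 23 34 28
f 23 28 24
f 23 24 30
f 23 30 33
f 23 33 34
f 24 28 32
f 28 34 27
f 34 33 25
f 33 30 29
f 30 24 31
f 26 32 27
f 26 27 25
f 26 25 29
f 26 29 31
f 26 31 32
f 27 32 28
f 25 27 34
f 29 25 33
f 31 29 30
f 32 31 24



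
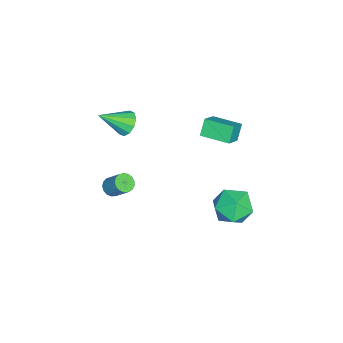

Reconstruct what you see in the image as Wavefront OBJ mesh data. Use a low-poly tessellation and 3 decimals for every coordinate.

v 1.502 -2.335 2.191
v 2.044 -2.482 2.098
v 2.421 -1.712 3.075
v 1.878 -1.565 3.169
v 2.008 -2.263 1.939
v 2.384 -1.493 2.917
v 1.855 -2.06 1.839
v 2.232 -1.29 2.816
v 1.622 -1.921 1.819
v 1.998 -1.151 2.796
v 1.36 -1.876 1.884
v 1.737 -1.106 2.862
v 1.132 -1.936 2.02
v 1.508 -1.167 2.997
v 0.988 -2.088 2.195
v 1.364 -1.318 3.173
v 0.962 -2.297 2.369
v 1.338 -1.527 3.347
v 1.059 -2.514 2.503
v 1.436 -1.744 3.48
v 1.258 -2.69 2.565
v 1.635 -1.92 3.542
v 1.513 -2.785 2.541
v 1.889 -2.015 3.519
v 1.765 -2.776 2.438
v 2.142 -2.007 3.415
v 1.957 -2.667 2.277
v 2.333 -1.897 3.255
v -4.22 1.404 1.774
v -4.846 1.515 2.623
v -3.898 3.012 1.802
v -4.525 3.123 2.65
v -3.155 1.177 2.59
v -3.782 1.288 3.438
v -2.834 2.785 2.617
v -3.46 2.896 3.466
v -0.979 4.354 -0.419
v 0.057 4.671 0.142
v -0.557 2.449 -0.122
v 0.479 2.766 0.439
v -0.596 3 0.965
v -0.857 4.177 0.782
v 0.357 2.943 -0.762
v 0.096 4.12 -0.945
v 0.882 3.799 -0.07
v 0.293 3.834 0.998
v -0.793 3.286 -0.978
v -1.382 3.321 0.09
v -2.715 -2.626 3.213
v -2.227 -2.1 3.569
v -2.045 -3.974 4.287
v -2.652 -2.11 3.821
v -3.101 -2.316 3.841
v -3.402 -2.641 3.621
v -3.441 -2.96 3.245
v -3.202 -3.151 2.857
v -2.777 -3.141 2.604
v -2.328 -2.935 2.584
v -2.027 -2.61 2.804
v -1.989 -2.291 3.18
f 2 1 5
f 2 5 3
f 3 5 6
f 3 6 4
f 5 1 7
f 5 7 6
f 6 7 8
f 6 8 4
f 7 1 9
f 7 9 8
f 8 9 10
f 8 10 4
f 9 1 11
f 9 11 10
f 10 11 12
f 10 12 4
f 11 1 13
f 11 13 12
f 12 13 14
f 12 14 4
f 13 1 15
f 13 15 14
f 14 15 16
f 14 16 4
f 15 1 17
f 15 17 16
f 16 17 18
f 16 18 4
f 17 1 19
f 17 19 18
f 18 19 20
f 18 20 4
f 19 1 21
f 19 21 20
f 20 21 22
f 20 22 4
f 21 1 23
f 21 23 22
f 22 23 24
f 22 24 4
f 23 1 25
f 23 25 24
f 24 25 26
f 24 26 4
f 25 1 27
f 25 27 26
f 26 27 28
f 26 28 4
f 27 1 2
f 27 2 28
f 28 2 3
f 28 3 4
f 30 32 29
f 33 30 29
f 29 32 31
f 31 33 29
f 30 36 32
f 34 30 33
f 34 36 30
f 32 36 31
f 35 33 31
f 31 36 35
f 35 34 33
f 36 34 35
f 37 48 42
f 37 42 38
f 37 38 44
f 37 44 47
f 37 47 48
f 38 42 46
f 42 48 41
f 48 47 39
f 47 44 43
f 44 38 45
f 40 46 41
f 40 41 39
f 40 39 43
f 40 43 45
f 40 45 46
f 41 46 42
f 39 41 48
f 43 39 47
f 45 43 44
f 46 45 38
f 50 49 52
f 50 52 51
f 52 49 53
f 52 53 51
f 53 49 54
f 53 54 51
f 54 49 55
f 54 55 51
f 55 49 56
f 55 56 51
f 56 49 57
f 56 57 51
f 57 49 58
f 57 58 51
f 58 49 59
f 58 59 51
f 59 49 60
f 59 60 51
f 60 49 50
f 60 50 51



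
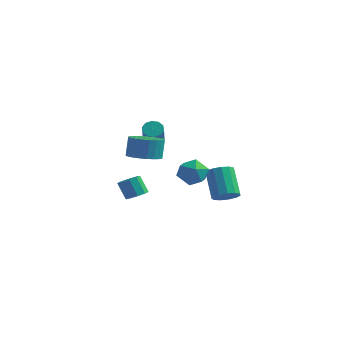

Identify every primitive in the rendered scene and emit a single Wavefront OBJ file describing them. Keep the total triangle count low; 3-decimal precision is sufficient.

v 0.162 -1.924 -1.548
v 0.562 -2.46 -1.309
v -0.042 -2.412 -0.193
v -0.442 -1.876 -0.432
v 0.777 -2.035 -1.211
v 0.173 -1.988 -0.095
v 0.704 -1.559 -1.27
v 0.1 -1.512 -0.154
v 0.378 -1.253 -1.46
v -0.226 -1.206 -0.343
v -0.05 -1.261 -1.691
v -0.653 -1.214 -0.574
v -0.378 -1.579 -1.855
v -0.982 -1.532 -0.738
v -0.454 -2.058 -1.875
v -1.057 -2.011 -0.759
v -0.242 -2.474 -1.743
v -0.845 -2.427 -0.627
v 0.159 -2.633 -1.519
v -0.444 -2.586 -0.403
v 2.828 -0.532 0.174
v 3.855 -0.524 0.097
v 2.925 -1.716 1.343
v 3.952 -1.708 1.266
v 3.46 -0.899 1.672
v 3.4 -0.167 0.95
v 3.38 -2.073 0.49
v 3.32 -1.341 -0.232
v 4.197 -1.476 0.292
v 4.246 -0.751 1.023
v 2.534 -1.489 0.417
v 2.583 -0.764 1.148
v 3.133 3.096 -2.809
v 3.719 3.739 -2.821
v 2.733 4.668 -1.203
v 2.147 4.024 -1.191
v 3.356 3.876 -3.121
v 2.37 4.805 -1.503
v 2.923 3.766 -3.322
v 1.937 4.695 -1.704
v 2.556 3.443 -3.36
v 1.57 4.372 -1.742
v 2.373 3.01 -3.223
v 1.387 3.938 -1.605
v 2.431 2.603 -2.955
v 1.444 3.532 -1.337
v 2.711 2.354 -2.64
v 1.725 3.282 -1.022
v 3.126 2.339 -2.379
v 2.14 3.268 -0.761
v 3.543 2.565 -2.254
v 2.557 3.494 -0.637
v 3.83 2.959 -2.306
v 2.844 3.888 -0.688
v 3.895 3.397 -2.517
v 2.909 4.326 -0.899
v 1.897 -3.835 2.544
v 2.674 -3.175 2.397
v 2.62 -2.825 3.689
v 1.843 -3.485 3.836
v 2.356 -2.941 2.32
v 2.303 -2.591 3.613
v 1.969 -2.843 2.278
v 1.916 -2.492 3.57
v 1.571 -2.896 2.276
v 1.517 -2.545 3.568
v 1.222 -3.092 2.314
v 1.169 -2.741 3.607
v 0.976 -3.401 2.388
v 0.923 -3.05 3.68
v 0.87 -3.776 2.485
v 0.817 -3.426 3.778
v 0.921 -4.16 2.592
v 0.867 -3.81 3.884
v 1.12 -4.495 2.691
v 1.066 -4.145 3.983
v 1.437 -4.729 2.767
v 1.384 -4.379 4.06
v 1.824 -4.828 2.81
v 1.771 -4.477 4.102
v 2.223 -4.775 2.812
v 2.169 -4.424 4.104
v 2.571 -4.579 2.773
v 2.518 -4.228 4.066
v 2.817 -4.27 2.7
v 2.764 -3.919 3.992
v 2.923 -3.894 2.602
v 2.87 -3.544 3.895
v 2.873 -3.51 2.496
v 2.819 -3.16 3.788
v -0.132 0.296 2.266
v 0.265 0.759 2.46
v 0.87 -0.234 3.588
v 0.472 -0.696 3.394
v -0.07 0.791 2.667
v 0.535 -0.202 3.796
v -0.429 0.634 2.722
v 0.176 -0.359 3.85
v -0.675 0.348 2.602
v -0.07 -0.645 3.73
v -0.713 0.042 2.353
v -0.109 -0.95 3.482
v -0.53 -0.166 2.072
v 0.075 -1.159 3.2
v -0.195 -0.198 1.864
v 0.41 -1.191 2.993
v 0.164 -0.041 1.81
v 0.769 -1.034 2.938
v 0.41 0.245 1.93
v 1.015 -0.748 3.058
v 0.449 0.55 2.178
v 1.053 -0.442 3.307
f 2 1 5
f 2 5 3
f 3 5 6
f 3 6 4
f 5 1 7
f 5 7 6
f 6 7 8
f 6 8 4
f 7 1 9
f 7 9 8
f 8 9 10
f 8 10 4
f 9 1 11
f 9 11 10
f 10 11 12
f 10 12 4
f 11 1 13
f 11 13 12
f 12 13 14
f 12 14 4
f 13 1 15
f 13 15 14
f 14 15 16
f 14 16 4
f 15 1 17
f 15 17 16
f 16 17 18
f 16 18 4
f 17 1 19
f 17 19 18
f 18 19 20
f 18 20 4
f 19 1 2
f 19 2 20
f 20 2 3
f 20 3 4
f 21 32 26
f 21 26 22
f 21 22 28
f 21 28 31
f 21 31 32
f 22 26 30
f 26 32 25
f 32 31 23
f 31 28 27
f 28 22 29
f 24 30 25
f 24 25 23
f 24 23 27
f 24 27 29
f 24 29 30
f 25 30 26
f 23 25 32
f 27 23 31
f 29 27 28
f 30 29 22
f 34 33 37
f 34 37 35
f 35 37 38
f 35 38 36
f 37 33 39
f 37 39 38
f 38 39 40
f 38 40 36
f 39 33 41
f 39 41 40
f 40 41 42
f 40 42 36
f 41 33 43
f 41 43 42
f 42 43 44
f 42 44 36
f 43 33 45
f 43 45 44
f 44 45 46
f 44 46 36
f 45 33 47
f 45 47 46
f 46 47 48
f 46 48 36
f 47 33 49
f 47 49 48
f 48 49 50
f 48 50 36
f 49 33 51
f 49 51 50
f 50 51 52
f 50 52 36
f 51 33 53
f 51 53 52
f 52 53 54
f 52 54 36
f 53 33 55
f 53 55 54
f 54 55 56
f 54 56 36
f 55 33 34
f 55 34 56
f 56 34 35
f 56 35 36
f 58 57 61
f 58 61 59
f 59 61 62
f 59 62 60
f 61 57 63
f 61 63 62
f 62 63 64
f 62 64 60
f 63 57 65
f 63 65 64
f 64 65 66
f 64 66 60
f 65 57 67
f 65 67 66
f 66 67 68
f 66 68 60
f 67 57 69
f 67 69 68
f 68 69 70
f 68 70 60
f 69 57 71
f 69 71 70
f 70 71 72
f 70 72 60
f 71 57 73
f 71 73 72
f 72 73 74
f 72 74 60
f 73 57 75
f 73 75 74
f 74 75 76
f 74 76 60
f 75 57 77
f 75 77 76
f 76 77 78
f 76 78 60
f 77 57 79
f 77 79 78
f 78 79 80
f 78 80 60
f 79 57 81
f 79 81 80
f 80 81 82
f 80 82 60
f 81 57 83
f 81 83 82
f 82 83 84
f 82 84 60
f 83 57 85
f 83 85 84
f 84 85 86
f 84 86 60
f 85 57 87
f 85 87 86
f 86 87 88
f 86 88 60
f 87 57 89
f 87 89 88
f 88 89 90
f 88 90 60
f 89 57 58
f 89 58 90
f 90 58 59
f 90 59 60
f 92 91 95
f 92 95 93
f 93 95 96
f 93 96 94
f 95 91 97
f 95 97 96
f 96 97 98
f 96 98 94
f 97 91 99
f 97 99 98
f 98 99 100
f 98 100 94
f 99 91 101
f 99 101 100
f 100 101 102
f 100 102 94
f 101 91 103
f 101 103 102
f 102 103 104
f 102 104 94
f 103 91 105
f 103 105 104
f 104 105 106
f 104 106 94
f 105 91 107
f 105 107 106
f 106 107 108
f 106 108 94
f 107 91 109
f 107 109 108
f 108 109 110
f 108 110 94
f 109 91 111
f 109 111 110
f 110 111 112
f 110 112 94
f 111 91 92
f 111 92 112
f 112 92 93
f 112 93 94



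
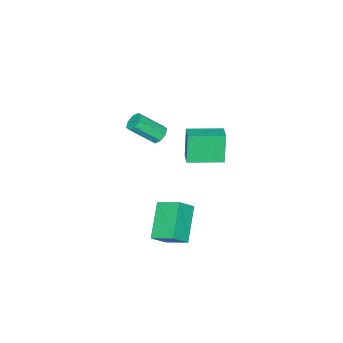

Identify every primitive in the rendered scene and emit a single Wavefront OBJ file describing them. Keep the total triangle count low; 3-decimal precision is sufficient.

v -1.065 -0.449 1.981
v -0.761 -0.695 1.539
v 0.128 -1.677 2.697
v -0.175 -1.431 3.139
v -0.561 -0.323 1.701
v 0.328 -1.306 2.858
v -0.656 -0.025 2.026
v 0.233 -1.008 3.184
v -0.99 0.025 2.326
v -0.101 -0.958 3.483
v -1.368 -0.203 2.423
v -0.479 -1.185 3.581
v -1.568 -0.574 2.262
v -0.679 -1.557 3.419
v -1.473 -0.872 1.936
v -0.584 -1.855 3.094
v -1.139 -0.922 1.637
v -0.25 -1.905 2.794
v -3.743 1.601 -0.371
v -4.177 1.317 1.394
v -3.055 2.299 -0.09
v -3.49 2.016 1.676
v -2.35 0.184 -0.256
v -2.785 -0.099 1.51
v -1.663 0.883 0.026
v -2.097 0.599 1.791
v 3.573 3.879 -0.867
v 2.068 3.01 0.381
v 3.389 5.171 -0.191
v 1.883 4.302 1.058
v 4.357 3.598 -0.118
v 2.851 2.729 1.131
v 4.172 4.89 0.559
v 2.667 4.021 1.807
f 2 1 5
f 2 5 3
f 3 5 6
f 3 6 4
f 5 1 7
f 5 7 6
f 6 7 8
f 6 8 4
f 7 1 9
f 7 9 8
f 8 9 10
f 8 10 4
f 9 1 11
f 9 11 10
f 10 11 12
f 10 12 4
f 11 1 13
f 11 13 12
f 12 13 14
f 12 14 4
f 13 1 15
f 13 15 14
f 14 15 16
f 14 16 4
f 15 1 17
f 15 17 16
f 16 17 18
f 16 18 4
f 17 1 2
f 17 2 18
f 18 2 3
f 18 3 4
f 20 22 19
f 23 20 19
f 19 22 21
f 21 23 19
f 20 26 22
f 24 20 23
f 24 26 20
f 22 26 21
f 25 23 21
f 21 26 25
f 25 24 23
f 26 24 25
f 28 30 27
f 31 28 27
f 27 30 29
f 29 31 27
f 28 34 30
f 32 28 31
f 32 34 28
f 30 34 29
f 33 31 29
f 29 34 33
f 33 32 31
f 34 32 33



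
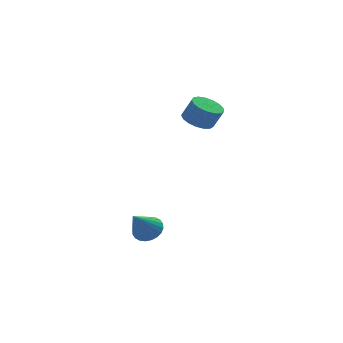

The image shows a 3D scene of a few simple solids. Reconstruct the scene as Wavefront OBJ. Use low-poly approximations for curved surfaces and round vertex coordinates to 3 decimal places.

v -1.576 1.77 -3.797
v -0.835 1.893 -3.249
v -2.604 0.95 -2.223
v -1.011 2.206 -3.201
v -1.274 2.453 -3.243
v -1.582 2.596 -3.37
v -1.89 2.613 -3.562
v -2.15 2.502 -3.789
v -2.322 2.28 -4.018
v -2.381 1.979 -4.213
v -2.318 1.647 -4.345
v -2.142 1.334 -4.393
v -1.879 1.087 -4.35
v -1.571 0.944 -4.223
v -1.263 0.926 -4.032
v -1.003 1.037 -3.804
v -0.831 1.26 -3.575
v -0.772 1.56 -3.38
v 1.858 4.033 3.197
v 2.674 4.54 2.958
v 3.199 4.273 4.184
v 2.382 3.767 4.423
v 2.39 4.867 3.15
v 2.915 4.6 4.376
v 1.985 5.003 3.354
v 2.509 4.736 4.58
v 1.55 4.917 3.521
v 2.074 4.65 4.747
v 1.185 4.628 3.614
v 1.71 4.362 4.84
v 0.975 4.204 3.612
v 1.5 3.937 4.838
v 0.967 3.74 3.514
v 1.492 3.473 4.74
v 1.163 3.344 3.344
v 1.688 3.077 4.57
v 1.518 3.105 3.14
v 2.043 2.838 4.366
v 1.951 3.079 2.949
v 2.476 2.813 4.175
v 2.363 3.272 2.815
v 2.887 3.005 4.041
v 2.658 3.639 2.769
v 3.183 3.372 3.995
v 2.771 4.097 2.82
v 3.296 3.83 4.046
f 2 1 4
f 2 4 3
f 4 1 5
f 4 5 3
f 5 1 6
f 5 6 3
f 6 1 7
f 6 7 3
f 7 1 8
f 7 8 3
f 8 1 9
f 8 9 3
f 9 1 10
f 9 10 3
f 10 1 11
f 10 11 3
f 11 1 12
f 11 12 3
f 12 1 13
f 12 13 3
f 13 1 14
f 13 14 3
f 14 1 15
f 14 15 3
f 15 1 16
f 15 16 3
f 16 1 17
f 16 17 3
f 17 1 18
f 17 18 3
f 18 1 2
f 18 2 3
f 20 19 23
f 20 23 21
f 21 23 24
f 21 24 22
f 23 19 25
f 23 25 24
f 24 25 26
f 24 26 22
f 25 19 27
f 25 27 26
f 26 27 28
f 26 28 22
f 27 19 29
f 27 29 28
f 28 29 30
f 28 30 22
f 29 19 31
f 29 31 30
f 30 31 32
f 30 32 22
f 31 19 33
f 31 33 32
f 32 33 34
f 32 34 22
f 33 19 35
f 33 35 34
f 34 35 36
f 34 36 22
f 35 19 37
f 35 37 36
f 36 37 38
f 36 38 22
f 37 19 39
f 37 39 38
f 38 39 40
f 38 40 22
f 39 19 41
f 39 41 40
f 40 41 42
f 40 42 22
f 41 19 43
f 41 43 42
f 42 43 44
f 42 44 22
f 43 19 45
f 43 45 44
f 44 45 46
f 44 46 22
f 45 19 20
f 45 20 46
f 46 20 21
f 46 21 22



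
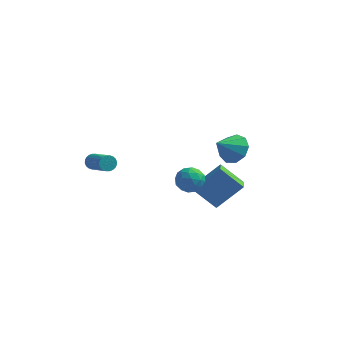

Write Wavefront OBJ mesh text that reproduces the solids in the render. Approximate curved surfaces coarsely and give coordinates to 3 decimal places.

v 0.313 -0.304 -2.442
v 1.196 -0.28 -2.41
v 0.344 -1.72 -2.25
v 1.227 -1.696 -2.218
v 0.752 -1.342 -1.563
v 0.732 -0.467 -1.682
v 0.808 -1.533 -2.978
v 0.788 -0.658 -3.097
v 1.501 -1.04 -2.742
v 1.466 -0.922 -1.867
v 0.074 -1.078 -2.793
v 0.039 -0.96 -1.918
v 0.752 -0.168 -2.443
v 0.788 -1.832 -2.217
v 0.509 -1.624 -1.832
v 1.028 -1.61 -1.813
v 0.479 -0.278 -2.015
v 0.998 -0.264 -1.996
v 0.737 -0.888 -1.498
v 0.542 -1.736 -2.664
v 1.061 -1.722 -2.645
v 0.512 -0.39 -2.847
v 1.031 -0.376 -2.828
v 0.803 -1.112 -3.162
v 1.45 -0.6 -2.619
v 1.468 -1.432 -2.506
v 1.222 -1.337 -2.953
v 1.211 -0.822 -3.023
v 1.429 -0.531 -2.105
v 1.448 -1.363 -1.992
v 1.169 -1.155 -1.607
v 1.157 -0.641 -1.677
v 1.609 -0.977 -2.3
v 0.092 -0.637 -2.668
v 0.111 -1.469 -2.555
v 0.383 -1.359 -2.983
v 0.371 -0.845 -3.053
v 0.072 -0.568 -2.154
v 0.09 -1.4 -2.041
v 0.329 -1.178 -1.637
v 0.318 -0.663 -1.707
v -0.069 -1.023 -2.36
v 3.688 -2.986 1.856
v 4.525 -3.16 2.293
v 3.012 -3.954 2.764
v 4.215 -2.664 2.591
v 3.658 -2.318 2.545
v 3.116 -2.285 2.176
v 2.841 -2.58 1.658
v 2.963 -3.065 1.232
v 3.424 -3.513 1.098
v 4.009 -3.714 1.319
v 4.443 -3.575 1.79
v 0.587 0.133 -3.89
v 1.91 0.857 -2.414
v 0.353 1.072 -4.141
v 1.676 1.796 -2.666
v 1.924 0.144 -5.094
v 3.247 0.868 -3.619
v 1.69 1.083 -5.346
v 3.013 1.807 -3.87
v -4.041 -2.802 -0.671
v -3.777 -2.821 -1.118
v -2.595 -3.877 -0.377
v -2.859 -3.858 0.071
v -3.691 -2.661 -1.028
v -2.509 -3.717 -0.287
v -3.658 -2.522 -0.884
v -2.476 -3.578 -0.142
v -3.683 -2.427 -0.707
v -2.501 -3.482 0.035
v -3.763 -2.388 -0.524
v -2.581 -3.444 0.217
v -3.885 -2.412 -0.364
v -2.703 -3.468 0.377
v -4.031 -2.496 -0.251
v -2.849 -3.552 0.491
v -4.179 -2.626 -0.201
v -2.996 -3.682 0.54
v -4.305 -2.783 -0.223
v -3.123 -3.839 0.518
v -4.391 -2.943 -0.313
v -3.209 -3.999 0.428
v -4.424 -3.082 -0.458
v -3.242 -4.138 0.284
v -4.399 -3.178 -0.635
v -3.217 -4.233 0.107
v -4.319 -3.216 -0.817
v -3.137 -4.272 -0.076
v -4.197 -3.192 -0.977
v -3.015 -4.248 -0.236
v -4.051 -3.108 -1.091
v -2.869 -4.164 -0.349
v -3.904 -2.978 -1.14
v -2.721 -4.034 -0.399
f 1 38 17
f 38 12 41
f 17 41 6
f 38 41 17
f 1 17 13
f 17 6 18
f 13 18 2
f 17 18 13
f 1 13 22
f 13 2 23
f 22 23 8
f 13 23 22
f 1 22 34
f 22 8 37
f 34 37 11
f 22 37 34
f 1 34 38
f 34 11 42
f 38 42 12
f 34 42 38
f 2 18 29
f 18 6 32
f 29 32 10
f 18 32 29
f 6 41 19
f 41 12 40
f 19 40 5
f 41 40 19
f 12 42 39
f 42 11 35
f 39 35 3
f 42 35 39
f 11 37 36
f 37 8 24
f 36 24 7
f 37 24 36
f 8 23 28
f 23 2 25
f 28 25 9
f 23 25 28
f 4 30 16
f 30 10 31
f 16 31 5
f 30 31 16
f 4 16 14
f 16 5 15
f 14 15 3
f 16 15 14
f 4 14 21
f 14 3 20
f 21 20 7
f 14 20 21
f 4 21 26
f 21 7 27
f 26 27 9
f 21 27 26
f 4 26 30
f 26 9 33
f 30 33 10
f 26 33 30
f 5 31 19
f 31 10 32
f 19 32 6
f 31 32 19
f 3 15 39
f 15 5 40
f 39 40 12
f 15 40 39
f 7 20 36
f 20 3 35
f 36 35 11
f 20 35 36
f 9 27 28
f 27 7 24
f 28 24 8
f 27 24 28
f 10 33 29
f 33 9 25
f 29 25 2
f 33 25 29
f 44 43 46
f 44 46 45
f 46 43 47
f 46 47 45
f 47 43 48
f 47 48 45
f 48 43 49
f 48 49 45
f 49 43 50
f 49 50 45
f 50 43 51
f 50 51 45
f 51 43 52
f 51 52 45
f 52 43 53
f 52 53 45
f 53 43 44
f 53 44 45
f 55 57 54
f 58 55 54
f 54 57 56
f 56 58 54
f 55 61 57
f 59 55 58
f 59 61 55
f 57 61 56
f 60 58 56
f 56 61 60
f 60 59 58
f 61 59 60
f 63 62 66
f 63 66 64
f 64 66 67
f 64 67 65
f 66 62 68
f 66 68 67
f 67 68 69
f 67 69 65
f 68 62 70
f 68 70 69
f 69 70 71
f 69 71 65
f 70 62 72
f 70 72 71
f 71 72 73
f 71 73 65
f 72 62 74
f 72 74 73
f 73 74 75
f 73 75 65
f 74 62 76
f 74 76 75
f 75 76 77
f 75 77 65
f 76 62 78
f 76 78 77
f 77 78 79
f 77 79 65
f 78 62 80
f 78 80 79
f 79 80 81
f 79 81 65
f 80 62 82
f 80 82 81
f 81 82 83
f 81 83 65
f 82 62 84
f 82 84 83
f 83 84 85
f 83 85 65
f 84 62 86
f 84 86 85
f 85 86 87
f 85 87 65
f 86 62 88
f 86 88 87
f 87 88 89
f 87 89 65
f 88 62 90
f 88 90 89
f 89 90 91
f 89 91 65
f 90 62 92
f 90 92 91
f 91 92 93
f 91 93 65
f 92 62 94
f 92 94 93
f 93 94 95
f 93 95 65
f 94 62 63
f 94 63 95
f 95 63 64
f 95 64 65



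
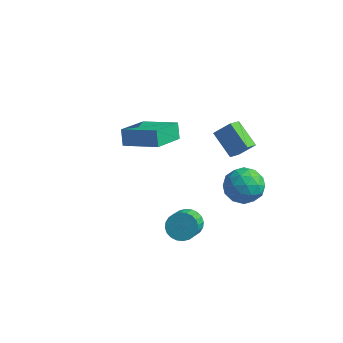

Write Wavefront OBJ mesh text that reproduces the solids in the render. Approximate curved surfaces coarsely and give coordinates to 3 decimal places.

v -4.253 1.162 0.65
v -2.394 1.343 1.274
v -4.157 3.034 -0.179
v -2.297 3.215 0.445
v -3.943 0.785 -0.165
v -2.083 0.966 0.459
v -3.846 2.657 -0.994
v -1.987 2.838 -0.37
v 0.469 3.218 -2.592
v 1.127 3.672 -1.846
v 1.853 2.368 -3.294
v 2.511 2.822 -2.548
v 1.773 2.074 -2.244
v 0.918 2.6 -1.81
v 2.062 3.44 -3.33
v 1.207 3.966 -2.896
v 2.112 3.81 -2.302
v 1.933 2.965 -1.631
v 1.047 3.075 -3.509
v 0.868 2.23 -2.838
v 0.677 3.52 -2.157
v 2.303 2.52 -2.983
v 1.87 2.08 -2.804
v 2.256 2.347 -2.365
v 0.554 2.889 -2.136
v 0.941 3.156 -1.698
v 1.32 2.217 -1.932
v 2.039 2.884 -3.442
v 2.426 3.151 -3.004
v 0.724 3.693 -2.775
v 1.11 3.96 -2.336
v 1.66 3.823 -3.208
v 1.642 3.868 -1.987
v 2.455 3.368 -2.4
v 2.191 3.731 -2.859
v 1.689 4.04 -2.604
v 1.537 3.371 -1.592
v 2.35 2.871 -2.005
v 1.917 2.432 -1.826
v 1.414 2.741 -1.571
v 2.116 3.452 -1.86
v 0.63 3.169 -3.135
v 1.443 2.669 -3.548
v 1.566 3.299 -3.569
v 1.063 3.608 -3.314
v 0.525 2.672 -2.74
v 1.338 2.172 -3.153
v 1.291 2 -2.536
v 0.789 2.309 -2.281
v 0.864 2.588 -3.28
v 2.38 0.696 2.231
v 2.369 -0.131 2.718
v 1.215 1.195 3.053
v 1.205 0.367 3.54
v 3.035 1.093 2.92
v 3.025 0.265 3.407
v 1.871 1.591 3.742
v 1.86 0.764 4.229
v 1.307 -2.168 -1.051
v 1.811 -1.726 -0.693
v 2.157 -2.87 0.23
v 1.653 -3.312 -0.129
v 1.565 -1.673 -0.536
v 1.912 -2.817 0.387
v 1.28 -1.696 -0.456
v 1.627 -2.84 0.466
v 0.999 -1.791 -0.468
v 1.346 -2.934 0.455
v 0.765 -1.942 -0.568
v 1.112 -3.086 0.355
v 0.614 -2.129 -0.742
v 0.96 -3.272 0.181
v 0.567 -2.321 -0.963
v 0.914 -3.465 -0.04
v 0.634 -2.49 -1.198
v 0.981 -3.634 -0.275
v 0.803 -2.61 -1.41
v 1.149 -3.754 -0.487
v 1.048 -2.663 -1.567
v 1.395 -3.807 -0.644
v 1.333 -2.64 -1.646
v 1.68 -3.784 -0.724
v 1.614 -2.546 -1.635
v 1.961 -3.689 -0.712
v 1.848 -2.394 -1.535
v 2.195 -3.538 -0.612
v 2 -2.208 -1.361
v 2.346 -3.351 -0.438
v 2.046 -2.015 -1.14
v 2.393 -3.159 -0.217
v 1.979 -1.846 -0.905
v 2.326 -2.99 0.018
f 2 4 1
f 5 2 1
f 1 4 3
f 3 5 1
f 2 8 4
f 6 2 5
f 6 8 2
f 4 8 3
f 7 5 3
f 3 8 7
f 7 6 5
f 8 6 7
f 9 46 25
f 46 20 49
f 25 49 14
f 46 49 25
f 9 25 21
f 25 14 26
f 21 26 10
f 25 26 21
f 9 21 30
f 21 10 31
f 30 31 16
f 21 31 30
f 9 30 42
f 30 16 45
f 42 45 19
f 30 45 42
f 9 42 46
f 42 19 50
f 46 50 20
f 42 50 46
f 10 26 37
f 26 14 40
f 37 40 18
f 26 40 37
f 14 49 27
f 49 20 48
f 27 48 13
f 49 48 27
f 20 50 47
f 50 19 43
f 47 43 11
f 50 43 47
f 19 45 44
f 45 16 32
f 44 32 15
f 45 32 44
f 16 31 36
f 31 10 33
f 36 33 17
f 31 33 36
f 12 38 24
f 38 18 39
f 24 39 13
f 38 39 24
f 12 24 22
f 24 13 23
f 22 23 11
f 24 23 22
f 12 22 29
f 22 11 28
f 29 28 15
f 22 28 29
f 12 29 34
f 29 15 35
f 34 35 17
f 29 35 34
f 12 34 38
f 34 17 41
f 38 41 18
f 34 41 38
f 13 39 27
f 39 18 40
f 27 40 14
f 39 40 27
f 11 23 47
f 23 13 48
f 47 48 20
f 23 48 47
f 15 28 44
f 28 11 43
f 44 43 19
f 28 43 44
f 17 35 36
f 35 15 32
f 36 32 16
f 35 32 36
f 18 41 37
f 41 17 33
f 37 33 10
f 41 33 37
f 52 54 51
f 55 52 51
f 51 54 53
f 53 55 51
f 52 58 54
f 56 52 55
f 56 58 52
f 54 58 53
f 57 55 53
f 53 58 57
f 57 56 55
f 58 56 57
f 60 59 63
f 60 63 61
f 61 63 64
f 61 64 62
f 63 59 65
f 63 65 64
f 64 65 66
f 64 66 62
f 65 59 67
f 65 67 66
f 66 67 68
f 66 68 62
f 67 59 69
f 67 69 68
f 68 69 70
f 68 70 62
f 69 59 71
f 69 71 70
f 70 71 72
f 70 72 62
f 71 59 73
f 71 73 72
f 72 73 74
f 72 74 62
f 73 59 75
f 73 75 74
f 74 75 76
f 74 76 62
f 75 59 77
f 75 77 76
f 76 77 78
f 76 78 62
f 77 59 79
f 77 79 78
f 78 79 80
f 78 80 62
f 79 59 81
f 79 81 80
f 80 81 82
f 80 82 62
f 81 59 83
f 81 83 82
f 82 83 84
f 82 84 62
f 83 59 85
f 83 85 84
f 84 85 86
f 84 86 62
f 85 59 87
f 85 87 86
f 86 87 88
f 86 88 62
f 87 59 89
f 87 89 88
f 88 89 90
f 88 90 62
f 89 59 91
f 89 91 90
f 90 91 92
f 90 92 62
f 91 59 60
f 91 60 92
f 92 60 61
f 92 61 62



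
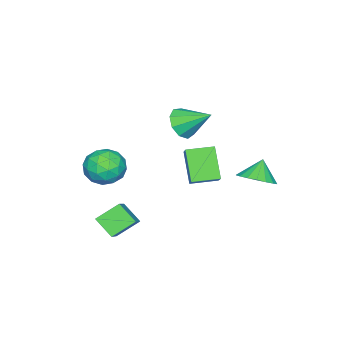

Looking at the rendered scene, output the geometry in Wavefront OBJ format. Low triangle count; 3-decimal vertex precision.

v -0.205 0.658 2.645
v 0.65 0.98 2.319
v -0.395 2.162 3.635
v 0.163 1.184 1.917
v -0.497 1.142 1.856
v -1.02 0.873 2.163
v -1.162 0.504 2.696
v -0.857 0.207 3.205
v -0.247 0.122 3.452
v 0.383 0.287 3.321
v 0.737 0.626 2.874
v 1.862 -0.521 -3.73
v 1.694 -1.56 -2.917
v 3.203 0.077 -2.689
v 3.035 -0.963 -1.876
v 2.825 -1.297 -4.524
v 2.657 -2.337 -3.711
v 4.166 -0.7 -3.483
v 3.998 -1.739 -2.67
v 2.385 -1.379 0.343
v 3.237 -2.092 0.02
v 1.123 -2.568 -0.36
v 1.975 -3.281 -0.683
v 1.739 -3.133 0.44
v 2.519 -2.398 0.874
v 1.841 -2.262 -1.214
v 2.621 -1.527 -0.78
v 2.9 -2.638 -0.942
v 2.838 -3.176 0.08
v 1.522 -1.484 -0.42
v 1.46 -2.022 0.602
v 2.922 -1.631 0.243
v 1.438 -3.029 -0.583
v 1.3 -2.942 0.077
v 1.8 -3.361 -0.113
v 2.5 -1.811 0.745
v 3.001 -2.23 0.555
v 2.12 -2.841 0.802
v 1.359 -2.43 -0.895
v 1.86 -2.849 -1.085
v 2.56 -1.299 -0.227
v 3.06 -1.718 -0.417
v 2.24 -1.819 -1.142
v 3.225 -2.371 -0.512
v 2.483 -3.07 -0.926
v 2.404 -2.471 -1.238
v 2.862 -2.039 -0.982
v 3.188 -2.687 0.089
v 2.446 -3.386 -0.325
v 2.308 -3.299 0.335
v 2.766 -2.867 0.591
v 2.99 -3.008 -0.477
v 1.914 -1.274 -0.015
v 1.172 -1.973 -0.429
v 1.594 -1.793 -0.931
v 2.052 -1.361 -0.675
v 1.877 -1.59 0.586
v 1.135 -2.289 0.172
v 1.498 -2.621 0.642
v 1.956 -2.189 0.898
v 1.37 -1.652 0.137
v -3.269 0.609 -0.94
v -2.347 1.261 -0.031
v -2.357 1.491 -2.498
v -1.434 2.143 -1.589
v -2.346 -0.543 -1.051
v -1.423 0.109 -0.142
v -1.433 0.339 -2.609
v -0.511 0.991 -1.7
v -3.17 3.217 -2.293
v -2.274 3.175 -1.673
v -3.91 3.163 -1.227
v -2.359 3.652 -1.709
v -2.604 4.042 -1.86
v -2.962 4.268 -2.097
v -3.36 4.287 -2.373
v -3.721 4.093 -2.633
v -3.973 3.726 -2.826
v -4.065 3.258 -2.913
v -3.98 2.781 -2.878
v -3.735 2.391 -2.727
v -3.377 2.165 -2.49
v -2.979 2.146 -2.214
v -2.618 2.34 -1.954
v -2.366 2.707 -1.761
f 2 1 4
f 2 4 3
f 4 1 5
f 4 5 3
f 5 1 6
f 5 6 3
f 6 1 7
f 6 7 3
f 7 1 8
f 7 8 3
f 8 1 9
f 8 9 3
f 9 1 10
f 9 10 3
f 10 1 11
f 10 11 3
f 11 1 2
f 11 2 3
f 13 15 12
f 16 13 12
f 12 15 14
f 14 16 12
f 13 19 15
f 17 13 16
f 17 19 13
f 15 19 14
f 18 16 14
f 14 19 18
f 18 17 16
f 19 17 18
f 20 57 36
f 57 31 60
f 36 60 25
f 57 60 36
f 20 36 32
f 36 25 37
f 32 37 21
f 36 37 32
f 20 32 41
f 32 21 42
f 41 42 27
f 32 42 41
f 20 41 53
f 41 27 56
f 53 56 30
f 41 56 53
f 20 53 57
f 53 30 61
f 57 61 31
f 53 61 57
f 21 37 48
f 37 25 51
f 48 51 29
f 37 51 48
f 25 60 38
f 60 31 59
f 38 59 24
f 60 59 38
f 31 61 58
f 61 30 54
f 58 54 22
f 61 54 58
f 30 56 55
f 56 27 43
f 55 43 26
f 56 43 55
f 27 42 47
f 42 21 44
f 47 44 28
f 42 44 47
f 23 49 35
f 49 29 50
f 35 50 24
f 49 50 35
f 23 35 33
f 35 24 34
f 33 34 22
f 35 34 33
f 23 33 40
f 33 22 39
f 40 39 26
f 33 39 40
f 23 40 45
f 40 26 46
f 45 46 28
f 40 46 45
f 23 45 49
f 45 28 52
f 49 52 29
f 45 52 49
f 24 50 38
f 50 29 51
f 38 51 25
f 50 51 38
f 22 34 58
f 34 24 59
f 58 59 31
f 34 59 58
f 26 39 55
f 39 22 54
f 55 54 30
f 39 54 55
f 28 46 47
f 46 26 43
f 47 43 27
f 46 43 47
f 29 52 48
f 52 28 44
f 48 44 21
f 52 44 48
f 63 65 62
f 66 63 62
f 62 65 64
f 64 66 62
f 63 69 65
f 67 63 66
f 67 69 63
f 65 69 64
f 68 66 64
f 64 69 68
f 68 67 66
f 69 67 68
f 71 70 73
f 71 73 72
f 73 70 74
f 73 74 72
f 74 70 75
f 74 75 72
f 75 70 76
f 75 76 72
f 76 70 77
f 76 77 72
f 77 70 78
f 77 78 72
f 78 70 79
f 78 79 72
f 79 70 80
f 79 80 72
f 80 70 81
f 80 81 72
f 81 70 82
f 81 82 72
f 82 70 83
f 82 83 72
f 83 70 84
f 83 84 72
f 84 70 85
f 84 85 72
f 85 70 71
f 85 71 72



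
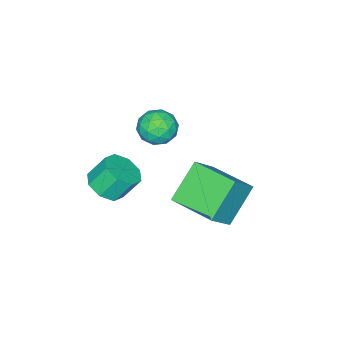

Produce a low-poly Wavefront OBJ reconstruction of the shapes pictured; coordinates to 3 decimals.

v -3.983 -2.164 1.913
v -3.377 -1.596 2.046
v -3.043 -3.144 1.814
v -2.437 -2.576 1.947
v -2.964 -2.783 2.569
v -3.544 -2.178 2.631
v -2.876 -2.562 1.229
v -3.456 -1.957 1.291
v -2.693 -1.842 1.624
v -2.747 -1.979 2.452
v -3.673 -2.761 1.408
v -3.727 -2.898 2.236
v -3.762 -1.794 1.988
v -2.658 -2.946 1.872
v -2.967 -3.067 2.237
v -2.611 -2.734 2.316
v -3.861 -2.136 2.332
v -3.505 -1.802 2.41
v -3.262 -2.5 2.718
v -2.915 -2.938 1.45
v -2.559 -2.604 1.528
v -3.809 -2.006 1.544
v -3.453 -1.673 1.623
v -3.158 -2.24 1.142
v -3.004 -1.605 1.818
v -2.452 -2.181 1.76
v -2.709 -2.173 1.338
v -3.051 -1.817 1.374
v -3.036 -1.685 2.305
v -2.484 -2.261 2.247
v -2.793 -2.383 2.613
v -3.134 -2.027 2.649
v -2.634 -1.83 2.057
v -3.936 -2.479 1.613
v -3.384 -3.055 1.555
v -3.286 -2.713 1.211
v -3.627 -2.357 1.247
v -3.968 -2.559 2.1
v -3.416 -3.135 2.042
v -3.369 -2.923 2.486
v -3.711 -2.567 2.522
v -3.786 -2.91 1.803
v 0.318 -1.967 1.315
v 0.98 -2.19 1.743
v 0.545 -1.696 2.674
v -0.118 -1.473 2.245
v 1.046 -1.627 1.475
v 0.611 -1.133 2.406
v 0.686 -1.263 1.113
v 0.25 -0.768 2.043
v 0.109 -1.311 0.869
v -0.326 -0.817 1.799
v -0.345 -1.744 0.886
v -0.78 -1.25 1.817
v -0.411 -2.307 1.154
v -0.846 -1.813 2.085
v -0.05 -2.672 1.517
v -0.486 -2.177 2.447
v 0.526 -2.623 1.761
v 0.091 -2.129 2.691
v -0.823 1.004 1.122
v -2.106 1.056 2.37
v -0.744 2.833 1.129
v -2.027 2.884 2.376
v 0.207 0.956 2.184
v -1.076 1.007 3.431
v 0.286 2.784 2.19
v -0.997 2.836 3.438
f 1 38 17
f 38 12 41
f 17 41 6
f 38 41 17
f 1 17 13
f 17 6 18
f 13 18 2
f 17 18 13
f 1 13 22
f 13 2 23
f 22 23 8
f 13 23 22
f 1 22 34
f 22 8 37
f 34 37 11
f 22 37 34
f 1 34 38
f 34 11 42
f 38 42 12
f 34 42 38
f 2 18 29
f 18 6 32
f 29 32 10
f 18 32 29
f 6 41 19
f 41 12 40
f 19 40 5
f 41 40 19
f 12 42 39
f 42 11 35
f 39 35 3
f 42 35 39
f 11 37 36
f 37 8 24
f 36 24 7
f 37 24 36
f 8 23 28
f 23 2 25
f 28 25 9
f 23 25 28
f 4 30 16
f 30 10 31
f 16 31 5
f 30 31 16
f 4 16 14
f 16 5 15
f 14 15 3
f 16 15 14
f 4 14 21
f 14 3 20
f 21 20 7
f 14 20 21
f 4 21 26
f 21 7 27
f 26 27 9
f 21 27 26
f 4 26 30
f 26 9 33
f 30 33 10
f 26 33 30
f 5 31 19
f 31 10 32
f 19 32 6
f 31 32 19
f 3 15 39
f 15 5 40
f 39 40 12
f 15 40 39
f 7 20 36
f 20 3 35
f 36 35 11
f 20 35 36
f 9 27 28
f 27 7 24
f 28 24 8
f 27 24 28
f 10 33 29
f 33 9 25
f 29 25 2
f 33 25 29
f 44 43 47
f 44 47 45
f 45 47 48
f 45 48 46
f 47 43 49
f 47 49 48
f 48 49 50
f 48 50 46
f 49 43 51
f 49 51 50
f 50 51 52
f 50 52 46
f 51 43 53
f 51 53 52
f 52 53 54
f 52 54 46
f 53 43 55
f 53 55 54
f 54 55 56
f 54 56 46
f 55 43 57
f 55 57 56
f 56 57 58
f 56 58 46
f 57 43 59
f 57 59 58
f 58 59 60
f 58 60 46
f 59 43 44
f 59 44 60
f 60 44 45
f 60 45 46
f 62 64 61
f 65 62 61
f 61 64 63
f 63 65 61
f 62 68 64
f 66 62 65
f 66 68 62
f 64 68 63
f 67 65 63
f 63 68 67
f 67 66 65
f 68 66 67



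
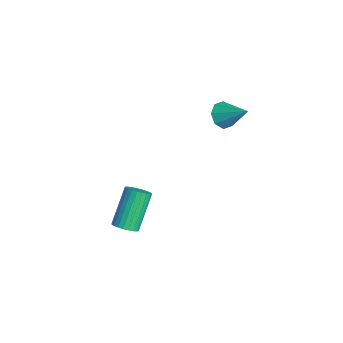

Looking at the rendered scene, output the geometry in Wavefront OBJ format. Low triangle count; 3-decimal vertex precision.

v -0.354 -2.348 -3.668
v 0.061 -2.529 -3.322
v -0.791 -1.733 -1.885
v -1.206 -1.552 -2.232
v 0.14 -2.331 -3.385
v -0.712 -1.535 -1.948
v 0.144 -2.135 -3.491
v -0.708 -1.339 -2.054
v 0.072 -1.972 -3.624
v -0.78 -1.176 -2.187
v -0.065 -1.866 -3.764
v -0.916 -1.07 -2.327
v -0.246 -1.834 -3.889
v -1.097 -1.038 -2.452
v -0.443 -1.879 -3.98
v -1.295 -1.084 -2.544
v -0.627 -1.996 -4.025
v -1.479 -1.201 -2.588
v -0.769 -2.167 -4.015
v -1.621 -1.371 -2.578
v -0.848 -2.365 -3.952
v -1.7 -1.569 -2.515
v -0.852 -2.561 -3.846
v -1.704 -1.765 -2.409
v -0.78 -2.724 -3.713
v -1.632 -1.928 -2.276
v -0.644 -2.83 -3.573
v -1.495 -2.034 -2.136
v -0.463 -2.862 -3.448
v -1.314 -2.066 -2.011
v -0.265 -2.816 -3.356
v -1.117 -2.021 -1.92
v -0.081 -2.699 -3.312
v -0.933 -1.904 -1.875
v -1.097 1.927 1.834
v -0.843 2.215 1.297
v -0.203 2.653 2.646
v -1.23 2.474 1.491
v -1.54 2.413 1.885
v -1.59 2.067 2.25
v -1.351 1.639 2.37
v -0.964 1.379 2.177
v -0.654 1.44 1.782
v -0.604 1.786 1.417
f 2 1 5
f 2 5 3
f 3 5 6
f 3 6 4
f 5 1 7
f 5 7 6
f 6 7 8
f 6 8 4
f 7 1 9
f 7 9 8
f 8 9 10
f 8 10 4
f 9 1 11
f 9 11 10
f 10 11 12
f 10 12 4
f 11 1 13
f 11 13 12
f 12 13 14
f 12 14 4
f 13 1 15
f 13 15 14
f 14 15 16
f 14 16 4
f 15 1 17
f 15 17 16
f 16 17 18
f 16 18 4
f 17 1 19
f 17 19 18
f 18 19 20
f 18 20 4
f 19 1 21
f 19 21 20
f 20 21 22
f 20 22 4
f 21 1 23
f 21 23 22
f 22 23 24
f 22 24 4
f 23 1 25
f 23 25 24
f 24 25 26
f 24 26 4
f 25 1 27
f 25 27 26
f 26 27 28
f 26 28 4
f 27 1 29
f 27 29 28
f 28 29 30
f 28 30 4
f 29 1 31
f 29 31 30
f 30 31 32
f 30 32 4
f 31 1 33
f 31 33 32
f 32 33 34
f 32 34 4
f 33 1 2
f 33 2 34
f 34 2 3
f 34 3 4
f 36 35 38
f 36 38 37
f 38 35 39
f 38 39 37
f 39 35 40
f 39 40 37
f 40 35 41
f 40 41 37
f 41 35 42
f 41 42 37
f 42 35 43
f 42 43 37
f 43 35 44
f 43 44 37
f 44 35 36
f 44 36 37



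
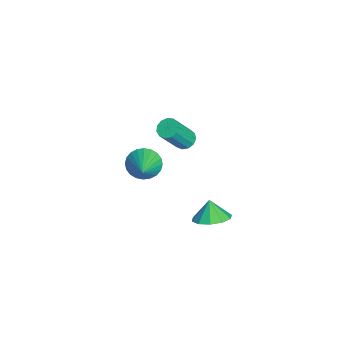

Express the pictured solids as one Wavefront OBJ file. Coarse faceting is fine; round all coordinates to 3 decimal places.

v -3.435 -0.766 -2.265
v -2.919 -0.925 -2.55
v -2.249 -1.812 -0.839
v -2.765 -1.654 -0.555
v -2.862 -0.615 -2.411
v -2.192 -1.503 -0.701
v -2.988 -0.354 -2.227
v -2.317 -1.241 -0.516
v -3.255 -0.223 -2.054
v -2.584 -1.111 -0.344
v -3.579 -0.265 -1.949
v -2.909 -1.152 -0.238
v -3.858 -0.466 -1.944
v -3.188 -1.353 -0.233
v -4.002 -0.762 -2.041
v -3.332 -1.65 -0.331
v -3.967 -1.06 -2.209
v -3.297 -1.947 -0.499
v -3.762 -1.264 -2.395
v -3.092 -2.152 -0.685
v -3.454 -1.311 -2.54
v -2.784 -2.198 -0.83
v -3.14 -1.184 -2.598
v -2.47 -2.071 -0.887
v 3.191 0.117 -1.467
v 3.902 0.568 -1.005
v 2.669 0.023 -0.573
v 3.513 0.977 -1.189
v 3.002 1.058 -1.48
v 2.563 0.779 -1.765
v 2.364 0.247 -1.937
v 2.481 -0.335 -1.929
v 2.869 -0.744 -1.745
v 3.38 -0.825 -1.455
v 3.819 -0.546 -1.169
v 4.018 -0.014 -0.998
v 0.538 -2.942 0.158
v 0.997 -2.644 -0.543
v 1.962 -3.058 1.042
v 0.921 -2.346 -0.381
v 0.787 -2.14 -0.137
v 0.614 -2.055 0.153
v 0.43 -2.105 0.443
v 0.262 -2.283 0.689
v 0.137 -2.561 0.855
v 0.072 -2.897 0.915
v 0.078 -3.24 0.86
v 0.155 -3.537 0.698
v 0.289 -3.744 0.453
v 0.462 -3.828 0.164
v 0.646 -3.778 -0.126
v 0.813 -3.6 -0.373
v 0.939 -3.323 -0.539
v 1.004 -2.987 -0.599
f 2 1 5
f 2 5 3
f 3 5 6
f 3 6 4
f 5 1 7
f 5 7 6
f 6 7 8
f 6 8 4
f 7 1 9
f 7 9 8
f 8 9 10
f 8 10 4
f 9 1 11
f 9 11 10
f 10 11 12
f 10 12 4
f 11 1 13
f 11 13 12
f 12 13 14
f 12 14 4
f 13 1 15
f 13 15 14
f 14 15 16
f 14 16 4
f 15 1 17
f 15 17 16
f 16 17 18
f 16 18 4
f 17 1 19
f 17 19 18
f 18 19 20
f 18 20 4
f 19 1 21
f 19 21 20
f 20 21 22
f 20 22 4
f 21 1 23
f 21 23 22
f 22 23 24
f 22 24 4
f 23 1 2
f 23 2 24
f 24 2 3
f 24 3 4
f 26 25 28
f 26 28 27
f 28 25 29
f 28 29 27
f 29 25 30
f 29 30 27
f 30 25 31
f 30 31 27
f 31 25 32
f 31 32 27
f 32 25 33
f 32 33 27
f 33 25 34
f 33 34 27
f 34 25 35
f 34 35 27
f 35 25 36
f 35 36 27
f 36 25 26
f 36 26 27
f 38 37 40
f 38 40 39
f 40 37 41
f 40 41 39
f 41 37 42
f 41 42 39
f 42 37 43
f 42 43 39
f 43 37 44
f 43 44 39
f 44 37 45
f 44 45 39
f 45 37 46
f 45 46 39
f 46 37 47
f 46 47 39
f 47 37 48
f 47 48 39
f 48 37 49
f 48 49 39
f 49 37 50
f 49 50 39
f 50 37 51
f 50 51 39
f 51 37 52
f 51 52 39
f 52 37 53
f 52 53 39
f 53 37 54
f 53 54 39
f 54 37 38
f 54 38 39

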